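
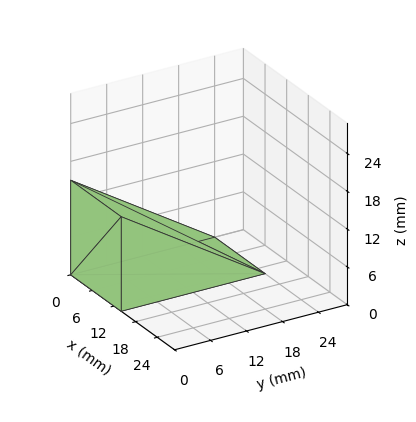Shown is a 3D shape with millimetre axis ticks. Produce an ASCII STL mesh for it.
Reading the render: the shape is a wedge (ramp): 14 × 24 mm base, rising to 15 mm along the y=0 edge and sloping linearly to z=0 at y=24 (dimensions read to the nearest mm from the axis ticks). For the STL, each face is triangulated and given an outward normal.

solid part
  facet normal 0.0000 0.0000 -1.0000
    outer loop
      vertex 14.0 24.0 0.0
      vertex 14.0 0.0 0.0
      vertex 0.0 0.0 0.0
    endloop
  endfacet
  facet normal 0.0000 0.0000 -1.0000
    outer loop
      vertex 0.0 24.0 0.0
      vertex 14.0 24.0 0.0
      vertex 0.0 0.0 0.0
    endloop
  endfacet
  facet normal 0.0000 -1.0000 0.0000
    outer loop
      vertex 0.0 0.0 0.0
      vertex 14.0 0.0 0.0
      vertex 14.0 0.0 15.0
    endloop
  endfacet
  facet normal 0.0000 -1.0000 0.0000
    outer loop
      vertex 0.0 0.0 0.0
      vertex 14.0 0.0 15.0
      vertex 0.0 0.0 15.0
    endloop
  endfacet
  facet normal 0.0000 0.5300 0.8480
    outer loop
      vertex 0.0 0.0 15.0
      vertex 14.0 0.0 15.0
      vertex 14.0 24.0 0.0
    endloop
  endfacet
  facet normal 0.0000 0.5300 0.8480
    outer loop
      vertex 0.0 0.0 15.0
      vertex 14.0 24.0 0.0
      vertex 0.0 24.0 0.0
    endloop
  endfacet
  facet normal -1.0000 0.0000 0.0000
    outer loop
      vertex 0.0 0.0 15.0
      vertex 0.0 24.0 0.0
      vertex 0.0 0.0 0.0
    endloop
  endfacet
  facet normal 1.0000 0.0000 0.0000
    outer loop
      vertex 14.0 0.0 0.0
      vertex 14.0 24.0 0.0
      vertex 14.0 0.0 15.0
    endloop
  endfacet
endsolid part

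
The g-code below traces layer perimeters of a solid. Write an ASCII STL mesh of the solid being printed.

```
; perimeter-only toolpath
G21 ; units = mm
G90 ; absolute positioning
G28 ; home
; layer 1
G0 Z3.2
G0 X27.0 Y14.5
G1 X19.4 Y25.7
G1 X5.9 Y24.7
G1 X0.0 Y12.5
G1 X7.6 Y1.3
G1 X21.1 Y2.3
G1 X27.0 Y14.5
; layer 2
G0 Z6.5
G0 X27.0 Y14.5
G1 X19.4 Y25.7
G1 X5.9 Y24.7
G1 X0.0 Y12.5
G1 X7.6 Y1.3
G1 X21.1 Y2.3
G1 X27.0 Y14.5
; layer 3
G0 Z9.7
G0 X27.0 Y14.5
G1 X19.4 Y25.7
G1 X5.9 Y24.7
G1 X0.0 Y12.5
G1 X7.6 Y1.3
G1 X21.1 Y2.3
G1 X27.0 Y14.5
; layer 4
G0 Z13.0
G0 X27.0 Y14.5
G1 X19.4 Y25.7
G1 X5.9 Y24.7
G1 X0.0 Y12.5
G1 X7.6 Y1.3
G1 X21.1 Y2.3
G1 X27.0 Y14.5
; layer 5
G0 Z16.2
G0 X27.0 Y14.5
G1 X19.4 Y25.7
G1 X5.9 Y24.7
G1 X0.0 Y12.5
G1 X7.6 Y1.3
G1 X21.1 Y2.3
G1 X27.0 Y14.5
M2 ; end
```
solid part
  facet normal 0.0000 0.0000 -1.0000
    outer loop
      vertex 5.9 24.7 0.0
      vertex 19.4 25.7 0.0
      vertex 27.0 14.5 0.0
    endloop
  endfacet
  facet normal 0.0000 0.0000 -1.0000
    outer loop
      vertex 0.0 12.5 0.0
      vertex 5.9 24.7 0.0
      vertex 27.0 14.5 0.0
    endloop
  endfacet
  facet normal 0.0000 0.0000 -1.0000
    outer loop
      vertex 7.6 1.3 0.0
      vertex 0.0 12.5 0.0
      vertex 27.0 14.5 0.0
    endloop
  endfacet
  facet normal 0.0000 0.0000 -1.0000
    outer loop
      vertex 21.1 2.3 0.0
      vertex 7.6 1.3 0.0
      vertex 27.0 14.5 0.0
    endloop
  endfacet
  facet normal 0.0000 0.0000 1.0000
    outer loop
      vertex 27.0 14.5 16.2
      vertex 19.4 25.7 16.2
      vertex 5.9 24.7 16.2
    endloop
  endfacet
  facet normal 0.0000 0.0000 1.0000
    outer loop
      vertex 27.0 14.5 16.2
      vertex 5.9 24.7 16.2
      vertex 0.0 12.5 16.2
    endloop
  endfacet
  facet normal 0.0000 0.0000 1.0000
    outer loop
      vertex 27.0 14.5 16.2
      vertex 0.0 12.5 16.2
      vertex 7.6 1.3 16.2
    endloop
  endfacet
  facet normal 0.0000 0.0000 1.0000
    outer loop
      vertex 27.0 14.5 16.2
      vertex 7.6 1.3 16.2
      vertex 21.1 2.3 16.2
    endloop
  endfacet
  facet normal 0.8275 0.5615 0.0000
    outer loop
      vertex 27.0 14.5 0.0
      vertex 19.4 25.7 0.0
      vertex 19.4 25.7 16.2
    endloop
  endfacet
  facet normal 0.8275 0.5615 0.0000
    outer loop
      vertex 27.0 14.5 0.0
      vertex 19.4 25.7 16.2
      vertex 27.0 14.5 16.2
    endloop
  endfacet
  facet normal -0.0739 0.9973 0.0000
    outer loop
      vertex 19.4 25.7 0.0
      vertex 5.9 24.7 0.0
      vertex 5.9 24.7 16.2
    endloop
  endfacet
  facet normal -0.0739 0.9973 0.0000
    outer loop
      vertex 19.4 25.7 0.0
      vertex 5.9 24.7 16.2
      vertex 19.4 25.7 16.2
    endloop
  endfacet
  facet normal -0.9003 0.4354 0.0000
    outer loop
      vertex 5.9 24.7 0.0
      vertex 0.0 12.5 0.0
      vertex 0.0 12.5 16.2
    endloop
  endfacet
  facet normal -0.9003 0.4354 0.0000
    outer loop
      vertex 5.9 24.7 0.0
      vertex 0.0 12.5 16.2
      vertex 5.9 24.7 16.2
    endloop
  endfacet
  facet normal -0.8275 -0.5615 0.0000
    outer loop
      vertex 0.0 12.5 0.0
      vertex 7.6 1.3 0.0
      vertex 7.6 1.3 16.2
    endloop
  endfacet
  facet normal -0.8275 -0.5615 0.0000
    outer loop
      vertex 0.0 12.5 0.0
      vertex 7.6 1.3 16.2
      vertex 0.0 12.5 16.2
    endloop
  endfacet
  facet normal 0.0739 -0.9973 0.0000
    outer loop
      vertex 7.6 1.3 0.0
      vertex 21.1 2.3 0.0
      vertex 21.1 2.3 16.2
    endloop
  endfacet
  facet normal 0.0739 -0.9973 0.0000
    outer loop
      vertex 7.6 1.3 0.0
      vertex 21.1 2.3 16.2
      vertex 7.6 1.3 16.2
    endloop
  endfacet
  facet normal 0.9003 -0.4354 0.0000
    outer loop
      vertex 21.1 2.3 0.0
      vertex 27.0 14.5 0.0
      vertex 27.0 14.5 16.2
    endloop
  endfacet
  facet normal 0.9003 -0.4354 0.0000
    outer loop
      vertex 21.1 2.3 0.0
      vertex 27.0 14.5 16.2
      vertex 21.1 2.3 16.2
    endloop
  endfacet
endsolid part

The G0 Z moves step by Δz≈3.2 mm. Every layer's G1 loop is the same polygon, so the solid is a straight extrusion of it from z=0 to z≈16.2. Closing with flat bottom and top caps and triangulating gives 20 facets — a regular 6-sided prism (a cylinder approximated with 6 flat sides), circumscribed radius ≈ 13.5 mm, height ≈ 16.2 mm.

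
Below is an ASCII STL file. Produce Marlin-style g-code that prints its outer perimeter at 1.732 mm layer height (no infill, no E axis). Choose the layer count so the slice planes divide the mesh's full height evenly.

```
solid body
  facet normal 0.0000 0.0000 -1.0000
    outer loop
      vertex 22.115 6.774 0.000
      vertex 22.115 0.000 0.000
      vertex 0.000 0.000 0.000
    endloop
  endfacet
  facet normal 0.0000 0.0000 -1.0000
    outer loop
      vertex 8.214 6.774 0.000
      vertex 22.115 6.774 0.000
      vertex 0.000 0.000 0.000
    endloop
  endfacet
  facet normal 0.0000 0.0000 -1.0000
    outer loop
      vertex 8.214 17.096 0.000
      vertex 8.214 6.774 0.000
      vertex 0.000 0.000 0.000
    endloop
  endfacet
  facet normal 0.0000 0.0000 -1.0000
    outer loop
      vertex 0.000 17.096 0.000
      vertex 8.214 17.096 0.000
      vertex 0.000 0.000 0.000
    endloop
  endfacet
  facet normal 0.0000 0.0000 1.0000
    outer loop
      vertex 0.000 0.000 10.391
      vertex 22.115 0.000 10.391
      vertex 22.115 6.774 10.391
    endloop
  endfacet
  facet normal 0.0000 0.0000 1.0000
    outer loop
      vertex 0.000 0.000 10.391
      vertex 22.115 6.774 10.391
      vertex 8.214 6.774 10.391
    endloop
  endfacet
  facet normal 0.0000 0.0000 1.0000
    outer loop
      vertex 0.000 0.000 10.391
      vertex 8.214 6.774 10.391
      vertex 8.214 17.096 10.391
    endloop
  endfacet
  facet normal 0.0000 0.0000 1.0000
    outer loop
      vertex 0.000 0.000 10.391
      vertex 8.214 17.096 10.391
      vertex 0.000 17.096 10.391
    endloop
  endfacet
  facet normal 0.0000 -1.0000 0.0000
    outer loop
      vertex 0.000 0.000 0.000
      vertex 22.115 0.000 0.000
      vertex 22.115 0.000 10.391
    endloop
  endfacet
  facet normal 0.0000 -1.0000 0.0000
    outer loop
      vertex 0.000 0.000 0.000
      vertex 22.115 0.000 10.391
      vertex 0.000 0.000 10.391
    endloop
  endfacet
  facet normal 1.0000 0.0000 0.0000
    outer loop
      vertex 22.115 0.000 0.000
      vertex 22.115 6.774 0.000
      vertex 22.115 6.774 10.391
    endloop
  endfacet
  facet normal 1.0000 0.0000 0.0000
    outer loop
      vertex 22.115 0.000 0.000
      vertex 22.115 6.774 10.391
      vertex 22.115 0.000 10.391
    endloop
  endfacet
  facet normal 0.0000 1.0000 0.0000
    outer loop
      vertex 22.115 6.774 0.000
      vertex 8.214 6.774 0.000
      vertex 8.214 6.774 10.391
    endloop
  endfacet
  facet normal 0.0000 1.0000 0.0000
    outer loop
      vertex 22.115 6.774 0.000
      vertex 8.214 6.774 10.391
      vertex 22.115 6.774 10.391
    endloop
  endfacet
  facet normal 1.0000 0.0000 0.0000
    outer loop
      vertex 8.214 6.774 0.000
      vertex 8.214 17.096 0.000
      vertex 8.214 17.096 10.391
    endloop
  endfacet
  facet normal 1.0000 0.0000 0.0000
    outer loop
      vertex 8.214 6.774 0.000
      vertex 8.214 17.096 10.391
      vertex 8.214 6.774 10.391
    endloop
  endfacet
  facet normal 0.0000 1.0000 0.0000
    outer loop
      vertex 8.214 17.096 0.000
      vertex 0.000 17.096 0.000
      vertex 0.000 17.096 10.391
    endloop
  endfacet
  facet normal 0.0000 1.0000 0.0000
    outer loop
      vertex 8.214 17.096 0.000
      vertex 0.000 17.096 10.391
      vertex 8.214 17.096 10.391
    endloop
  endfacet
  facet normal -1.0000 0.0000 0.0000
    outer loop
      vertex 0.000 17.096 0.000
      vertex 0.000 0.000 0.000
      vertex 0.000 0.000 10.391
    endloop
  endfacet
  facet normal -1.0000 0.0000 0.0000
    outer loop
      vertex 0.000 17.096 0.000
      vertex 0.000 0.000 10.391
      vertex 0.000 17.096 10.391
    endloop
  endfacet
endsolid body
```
; perimeter-only toolpath
G21 ; units = mm
G90 ; absolute positioning
G28 ; home
; layer 1
G0 Z1.732
G0 X0.000 Y0.000
G1 X22.115 Y0.000
G1 X22.115 Y6.774
G1 X8.214 Y6.774
G1 X8.214 Y17.096
G1 X0.000 Y17.096
G1 X0.000 Y0.000
; layer 2
G0 Z3.464
G0 X0.000 Y0.000
G1 X22.115 Y0.000
G1 X22.115 Y6.774
G1 X8.214 Y6.774
G1 X8.214 Y17.096
G1 X0.000 Y17.096
G1 X0.000 Y0.000
; layer 3
G0 Z5.196
G0 X0.000 Y0.000
G1 X22.115 Y0.000
G1 X22.115 Y6.774
G1 X8.214 Y6.774
G1 X8.214 Y17.096
G1 X0.000 Y17.096
G1 X0.000 Y0.000
; layer 4
G0 Z6.927
G0 X0.000 Y0.000
G1 X22.115 Y0.000
G1 X22.115 Y6.774
G1 X8.214 Y6.774
G1 X8.214 Y17.096
G1 X0.000 Y17.096
G1 X0.000 Y0.000
; layer 5
G0 Z8.659
G0 X0.000 Y0.000
G1 X22.115 Y0.000
G1 X22.115 Y6.774
G1 X8.214 Y6.774
G1 X8.214 Y17.096
G1 X0.000 Y17.096
G1 X0.000 Y0.000
; layer 6
G0 Z10.391
G0 X0.000 Y0.000
G1 X22.115 Y0.000
G1 X22.115 Y6.774
G1 X8.214 Y6.774
G1 X8.214 Y17.096
G1 X0.000 Y17.096
G1 X0.000 Y0.000
M2 ; end

The solid is an L-shaped prism: outer 22.1 × 17.1 mm, arm thicknesses ≈ 6.77 mm (horizontal) and 8.21 mm (vertical), extruded 10.4 mm in z. Slicing at Δz = 1.732 mm — 6 equal slices spanning the solid's height, so layer i sits at z = i·h/6 — gives 6 non-empty perimeters. Each is a 6-segment closed polygon; G0 lifts to the layer z and rapids to the start vertex, then G1 traces the edges.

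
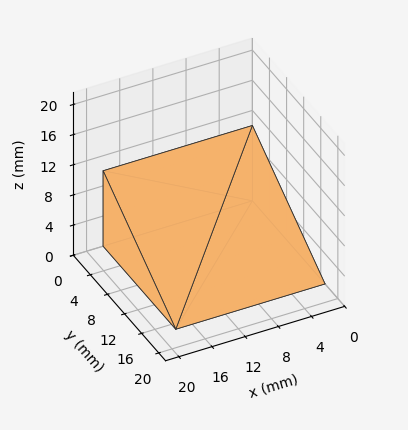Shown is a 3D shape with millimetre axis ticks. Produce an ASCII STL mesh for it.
Reading the render: the shape is a wedge (ramp): 18 × 17 mm base, rising to 10 mm along the y=0 edge and sloping linearly to z=0 at y=17 (dimensions read to the nearest mm from the axis ticks). For the STL, each face is triangulated and given an outward normal.

solid part
  facet normal 0.0000 0.0000 -1.0000
    outer loop
      vertex 18.00 17.00 0.00
      vertex 18.00 0.00 0.00
      vertex 0.00 0.00 0.00
    endloop
  endfacet
  facet normal 0.0000 0.0000 -1.0000
    outer loop
      vertex 0.00 17.00 0.00
      vertex 18.00 17.00 0.00
      vertex 0.00 0.00 0.00
    endloop
  endfacet
  facet normal 0.0000 -1.0000 0.0000
    outer loop
      vertex 0.00 0.00 0.00
      vertex 18.00 0.00 0.00
      vertex 18.00 0.00 10.00
    endloop
  endfacet
  facet normal 0.0000 -1.0000 0.0000
    outer loop
      vertex 0.00 0.00 0.00
      vertex 18.00 0.00 10.00
      vertex 0.00 0.00 10.00
    endloop
  endfacet
  facet normal 0.0000 0.5070 0.8619
    outer loop
      vertex 0.00 0.00 10.00
      vertex 18.00 0.00 10.00
      vertex 18.00 17.00 0.00
    endloop
  endfacet
  facet normal 0.0000 0.5070 0.8619
    outer loop
      vertex 0.00 0.00 10.00
      vertex 18.00 17.00 0.00
      vertex 0.00 17.00 0.00
    endloop
  endfacet
  facet normal -1.0000 0.0000 0.0000
    outer loop
      vertex 0.00 0.00 10.00
      vertex 0.00 17.00 0.00
      vertex 0.00 0.00 0.00
    endloop
  endfacet
  facet normal 1.0000 0.0000 0.0000
    outer loop
      vertex 18.00 0.00 0.00
      vertex 18.00 17.00 0.00
      vertex 18.00 0.00 10.00
    endloop
  endfacet
endsolid part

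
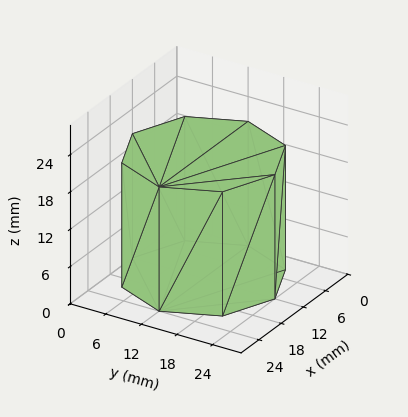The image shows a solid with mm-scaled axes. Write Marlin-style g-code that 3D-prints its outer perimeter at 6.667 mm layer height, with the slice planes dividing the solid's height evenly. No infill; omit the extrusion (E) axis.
Reading the render: the shape is a regular 8-sided prism (a cylinder approximated with 8 flat sides), circumscribed radius ≈ 12 mm, height ≈ 20 mm (dimensions read to the nearest mm from the axis ticks). For the g-code, the solid's height is divided into equal slices at the stated Δz and each level perimeter traced with G1 moves after a G0 lift.

; perimeter-only toolpath
G21 ; units = mm
G90 ; absolute positioning
G28 ; home
; layer 1
G0 Z6.667
G0 X24.000 Y12.000
G1 X20.485 Y20.485
G1 X12.000 Y24.000
G1 X3.515 Y20.485
G1 X0.000 Y12.000
G1 X3.515 Y3.515
G1 X12.000 Y0.000
G1 X20.485 Y3.515
G1 X24.000 Y12.000
; layer 2
G0 Z13.333
G0 X24.000 Y12.000
G1 X20.485 Y20.485
G1 X12.000 Y24.000
G1 X3.515 Y20.485
G1 X0.000 Y12.000
G1 X3.515 Y3.515
G1 X12.000 Y0.000
G1 X20.485 Y3.515
G1 X24.000 Y12.000
; layer 3
G0 Z20.000
G0 X24.000 Y12.000
G1 X20.485 Y20.485
G1 X12.000 Y24.000
G1 X3.515 Y20.485
G1 X0.000 Y12.000
G1 X3.515 Y3.515
G1 X12.000 Y0.000
G1 X20.485 Y3.515
G1 X24.000 Y12.000
M2 ; end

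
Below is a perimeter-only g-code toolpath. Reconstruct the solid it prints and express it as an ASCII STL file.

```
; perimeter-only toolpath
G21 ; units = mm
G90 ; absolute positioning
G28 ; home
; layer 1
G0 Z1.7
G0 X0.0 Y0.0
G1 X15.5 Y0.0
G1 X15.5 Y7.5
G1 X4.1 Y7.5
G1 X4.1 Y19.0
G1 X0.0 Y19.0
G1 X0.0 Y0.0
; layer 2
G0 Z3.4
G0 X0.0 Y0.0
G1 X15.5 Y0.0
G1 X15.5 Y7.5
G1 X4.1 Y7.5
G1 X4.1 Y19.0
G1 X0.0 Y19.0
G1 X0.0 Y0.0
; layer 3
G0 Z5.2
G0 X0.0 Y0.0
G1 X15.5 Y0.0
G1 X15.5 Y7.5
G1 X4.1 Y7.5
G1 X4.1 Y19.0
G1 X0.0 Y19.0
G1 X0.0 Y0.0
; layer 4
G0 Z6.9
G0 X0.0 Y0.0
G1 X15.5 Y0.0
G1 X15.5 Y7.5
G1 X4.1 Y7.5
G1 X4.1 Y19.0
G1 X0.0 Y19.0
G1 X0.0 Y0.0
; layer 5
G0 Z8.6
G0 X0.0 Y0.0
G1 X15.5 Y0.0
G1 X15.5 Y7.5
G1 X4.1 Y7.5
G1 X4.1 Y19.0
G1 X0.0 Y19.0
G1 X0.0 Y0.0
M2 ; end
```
solid part
  facet normal 0.0000 0.0000 -1.0000
    outer loop
      vertex 15.5 7.5 0.0
      vertex 15.5 0.0 0.0
      vertex 0.0 0.0 0.0
    endloop
  endfacet
  facet normal 0.0000 0.0000 -1.0000
    outer loop
      vertex 4.1 7.5 0.0
      vertex 15.5 7.5 0.0
      vertex 0.0 0.0 0.0
    endloop
  endfacet
  facet normal 0.0000 0.0000 -1.0000
    outer loop
      vertex 4.1 19.0 0.0
      vertex 4.1 7.5 0.0
      vertex 0.0 0.0 0.0
    endloop
  endfacet
  facet normal 0.0000 0.0000 -1.0000
    outer loop
      vertex 0.0 19.0 0.0
      vertex 4.1 19.0 0.0
      vertex 0.0 0.0 0.0
    endloop
  endfacet
  facet normal 0.0000 0.0000 1.0000
    outer loop
      vertex 0.0 0.0 8.6
      vertex 15.5 0.0 8.6
      vertex 15.5 7.5 8.6
    endloop
  endfacet
  facet normal 0.0000 0.0000 1.0000
    outer loop
      vertex 0.0 0.0 8.6
      vertex 15.5 7.5 8.6
      vertex 4.1 7.5 8.6
    endloop
  endfacet
  facet normal 0.0000 0.0000 1.0000
    outer loop
      vertex 0.0 0.0 8.6
      vertex 4.1 7.5 8.6
      vertex 4.1 19.0 8.6
    endloop
  endfacet
  facet normal 0.0000 0.0000 1.0000
    outer loop
      vertex 0.0 0.0 8.6
      vertex 4.1 19.0 8.6
      vertex 0.0 19.0 8.6
    endloop
  endfacet
  facet normal 0.0000 -1.0000 0.0000
    outer loop
      vertex 0.0 0.0 0.0
      vertex 15.5 0.0 0.0
      vertex 15.5 0.0 8.6
    endloop
  endfacet
  facet normal 0.0000 -1.0000 0.0000
    outer loop
      vertex 0.0 0.0 0.0
      vertex 15.5 0.0 8.6
      vertex 0.0 0.0 8.6
    endloop
  endfacet
  facet normal 1.0000 0.0000 0.0000
    outer loop
      vertex 15.5 0.0 0.0
      vertex 15.5 7.5 0.0
      vertex 15.5 7.5 8.6
    endloop
  endfacet
  facet normal 1.0000 0.0000 0.0000
    outer loop
      vertex 15.5 0.0 0.0
      vertex 15.5 7.5 8.6
      vertex 15.5 0.0 8.6
    endloop
  endfacet
  facet normal 0.0000 1.0000 0.0000
    outer loop
      vertex 15.5 7.5 0.0
      vertex 4.1 7.5 0.0
      vertex 4.1 7.5 8.6
    endloop
  endfacet
  facet normal 0.0000 1.0000 0.0000
    outer loop
      vertex 15.5 7.5 0.0
      vertex 4.1 7.5 8.6
      vertex 15.5 7.5 8.6
    endloop
  endfacet
  facet normal 1.0000 0.0000 0.0000
    outer loop
      vertex 4.1 7.5 0.0
      vertex 4.1 19.0 0.0
      vertex 4.1 19.0 8.6
    endloop
  endfacet
  facet normal 1.0000 0.0000 0.0000
    outer loop
      vertex 4.1 7.5 0.0
      vertex 4.1 19.0 8.6
      vertex 4.1 7.5 8.6
    endloop
  endfacet
  facet normal 0.0000 1.0000 0.0000
    outer loop
      vertex 4.1 19.0 0.0
      vertex 0.0 19.0 0.0
      vertex 0.0 19.0 8.6
    endloop
  endfacet
  facet normal 0.0000 1.0000 0.0000
    outer loop
      vertex 4.1 19.0 0.0
      vertex 0.0 19.0 8.6
      vertex 4.1 19.0 8.6
    endloop
  endfacet
  facet normal -1.0000 0.0000 0.0000
    outer loop
      vertex 0.0 19.0 0.0
      vertex 0.0 0.0 0.0
      vertex 0.0 0.0 8.6
    endloop
  endfacet
  facet normal -1.0000 0.0000 0.0000
    outer loop
      vertex 0.0 19.0 0.0
      vertex 0.0 0.0 8.6
      vertex 0.0 19.0 8.6
    endloop
  endfacet
endsolid part

The G0 Z moves step by Δz≈1.7 mm. Every layer's G1 loop is the same polygon, so the solid is a straight extrusion of it from z=0 to z≈8.6. Closing with flat bottom and top caps and triangulating gives 20 facets — an L-shaped prism: outer 15.5 × 19 mm, arm thicknesses ≈ 7.5 mm (horizontal) and 4.1 mm (vertical), extruded 8.6 mm in z.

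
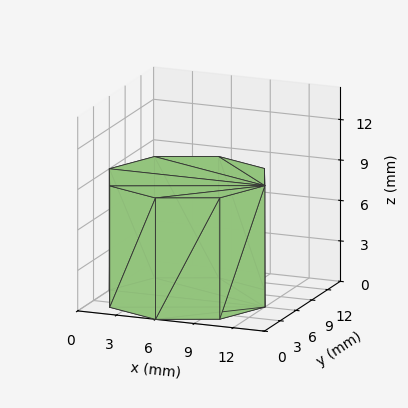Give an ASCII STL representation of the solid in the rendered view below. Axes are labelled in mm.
Reading the render: the shape is a regular 8-sided prism (a cylinder approximated with 8 flat sides), circumscribed radius ≈ 6 mm, height ≈ 9 mm (dimensions read to the nearest mm from the axis ticks). For the STL, each face is triangulated and given an outward normal.

solid part
  facet normal 0.0000 0.0000 -1.0000
    outer loop
      vertex 6.000 12.000 0.000
      vertex 10.243 10.243 0.000
      vertex 12.000 6.000 0.000
    endloop
  endfacet
  facet normal 0.0000 0.0000 -1.0000
    outer loop
      vertex 1.757 10.243 0.000
      vertex 6.000 12.000 0.000
      vertex 12.000 6.000 0.000
    endloop
  endfacet
  facet normal 0.0000 0.0000 -1.0000
    outer loop
      vertex 0.000 6.000 0.000
      vertex 1.757 10.243 0.000
      vertex 12.000 6.000 0.000
    endloop
  endfacet
  facet normal 0.0000 0.0000 -1.0000
    outer loop
      vertex 1.757 1.757 0.000
      vertex 0.000 6.000 0.000
      vertex 12.000 6.000 0.000
    endloop
  endfacet
  facet normal 0.0000 0.0000 -1.0000
    outer loop
      vertex 6.000 0.000 0.000
      vertex 1.757 1.757 0.000
      vertex 12.000 6.000 0.000
    endloop
  endfacet
  facet normal 0.0000 0.0000 -1.0000
    outer loop
      vertex 10.243 1.757 0.000
      vertex 6.000 0.000 0.000
      vertex 12.000 6.000 0.000
    endloop
  endfacet
  facet normal 0.0000 0.0000 1.0000
    outer loop
      vertex 12.000 6.000 9.000
      vertex 10.243 10.243 9.000
      vertex 6.000 12.000 9.000
    endloop
  endfacet
  facet normal 0.0000 0.0000 1.0000
    outer loop
      vertex 12.000 6.000 9.000
      vertex 6.000 12.000 9.000
      vertex 1.757 10.243 9.000
    endloop
  endfacet
  facet normal 0.0000 0.0000 1.0000
    outer loop
      vertex 12.000 6.000 9.000
      vertex 1.757 10.243 9.000
      vertex 0.000 6.000 9.000
    endloop
  endfacet
  facet normal 0.0000 0.0000 1.0000
    outer loop
      vertex 12.000 6.000 9.000
      vertex 0.000 6.000 9.000
      vertex 1.757 1.757 9.000
    endloop
  endfacet
  facet normal 0.0000 0.0000 1.0000
    outer loop
      vertex 12.000 6.000 9.000
      vertex 1.757 1.757 9.000
      vertex 6.000 0.000 9.000
    endloop
  endfacet
  facet normal 0.0000 0.0000 1.0000
    outer loop
      vertex 12.000 6.000 9.000
      vertex 6.000 0.000 9.000
      vertex 10.243 1.757 9.000
    endloop
  endfacet
  facet normal 0.9239 0.3826 0.0000
    outer loop
      vertex 12.000 6.000 0.000
      vertex 10.243 10.243 0.000
      vertex 10.243 10.243 9.000
    endloop
  endfacet
  facet normal 0.9239 0.3826 0.0000
    outer loop
      vertex 12.000 6.000 0.000
      vertex 10.243 10.243 9.000
      vertex 12.000 6.000 9.000
    endloop
  endfacet
  facet normal 0.3826 0.9239 0.0000
    outer loop
      vertex 10.243 10.243 0.000
      vertex 6.000 12.000 0.000
      vertex 6.000 12.000 9.000
    endloop
  endfacet
  facet normal 0.3826 0.9239 0.0000
    outer loop
      vertex 10.243 10.243 0.000
      vertex 6.000 12.000 9.000
      vertex 10.243 10.243 9.000
    endloop
  endfacet
  facet normal -0.3826 0.9239 0.0000
    outer loop
      vertex 6.000 12.000 0.000
      vertex 1.757 10.243 0.000
      vertex 1.757 10.243 9.000
    endloop
  endfacet
  facet normal -0.3826 0.9239 0.0000
    outer loop
      vertex 6.000 12.000 0.000
      vertex 1.757 10.243 9.000
      vertex 6.000 12.000 9.000
    endloop
  endfacet
  facet normal -0.9239 0.3826 0.0000
    outer loop
      vertex 1.757 10.243 0.000
      vertex 0.000 6.000 0.000
      vertex 0.000 6.000 9.000
    endloop
  endfacet
  facet normal -0.9239 0.3826 0.0000
    outer loop
      vertex 1.757 10.243 0.000
      vertex 0.000 6.000 9.000
      vertex 1.757 10.243 9.000
    endloop
  endfacet
  facet normal -0.9239 -0.3826 0.0000
    outer loop
      vertex 0.000 6.000 0.000
      vertex 1.757 1.757 0.000
      vertex 1.757 1.757 9.000
    endloop
  endfacet
  facet normal -0.9239 -0.3826 0.0000
    outer loop
      vertex 0.000 6.000 0.000
      vertex 1.757 1.757 9.000
      vertex 0.000 6.000 9.000
    endloop
  endfacet
  facet normal -0.3826 -0.9239 0.0000
    outer loop
      vertex 1.757 1.757 0.000
      vertex 6.000 0.000 0.000
      vertex 6.000 0.000 9.000
    endloop
  endfacet
  facet normal -0.3826 -0.9239 0.0000
    outer loop
      vertex 1.757 1.757 0.000
      vertex 6.000 0.000 9.000
      vertex 1.757 1.757 9.000
    endloop
  endfacet
  facet normal 0.3826 -0.9239 0.0000
    outer loop
      vertex 6.000 0.000 0.000
      vertex 10.243 1.757 0.000
      vertex 10.243 1.757 9.000
    endloop
  endfacet
  facet normal 0.3826 -0.9239 0.0000
    outer loop
      vertex 6.000 0.000 0.000
      vertex 10.243 1.757 9.000
      vertex 6.000 0.000 9.000
    endloop
  endfacet
  facet normal 0.9239 -0.3826 0.0000
    outer loop
      vertex 10.243 1.757 0.000
      vertex 12.000 6.000 0.000
      vertex 12.000 6.000 9.000
    endloop
  endfacet
  facet normal 0.9239 -0.3826 0.0000
    outer loop
      vertex 10.243 1.757 0.000
      vertex 12.000 6.000 9.000
      vertex 10.243 1.757 9.000
    endloop
  endfacet
endsolid part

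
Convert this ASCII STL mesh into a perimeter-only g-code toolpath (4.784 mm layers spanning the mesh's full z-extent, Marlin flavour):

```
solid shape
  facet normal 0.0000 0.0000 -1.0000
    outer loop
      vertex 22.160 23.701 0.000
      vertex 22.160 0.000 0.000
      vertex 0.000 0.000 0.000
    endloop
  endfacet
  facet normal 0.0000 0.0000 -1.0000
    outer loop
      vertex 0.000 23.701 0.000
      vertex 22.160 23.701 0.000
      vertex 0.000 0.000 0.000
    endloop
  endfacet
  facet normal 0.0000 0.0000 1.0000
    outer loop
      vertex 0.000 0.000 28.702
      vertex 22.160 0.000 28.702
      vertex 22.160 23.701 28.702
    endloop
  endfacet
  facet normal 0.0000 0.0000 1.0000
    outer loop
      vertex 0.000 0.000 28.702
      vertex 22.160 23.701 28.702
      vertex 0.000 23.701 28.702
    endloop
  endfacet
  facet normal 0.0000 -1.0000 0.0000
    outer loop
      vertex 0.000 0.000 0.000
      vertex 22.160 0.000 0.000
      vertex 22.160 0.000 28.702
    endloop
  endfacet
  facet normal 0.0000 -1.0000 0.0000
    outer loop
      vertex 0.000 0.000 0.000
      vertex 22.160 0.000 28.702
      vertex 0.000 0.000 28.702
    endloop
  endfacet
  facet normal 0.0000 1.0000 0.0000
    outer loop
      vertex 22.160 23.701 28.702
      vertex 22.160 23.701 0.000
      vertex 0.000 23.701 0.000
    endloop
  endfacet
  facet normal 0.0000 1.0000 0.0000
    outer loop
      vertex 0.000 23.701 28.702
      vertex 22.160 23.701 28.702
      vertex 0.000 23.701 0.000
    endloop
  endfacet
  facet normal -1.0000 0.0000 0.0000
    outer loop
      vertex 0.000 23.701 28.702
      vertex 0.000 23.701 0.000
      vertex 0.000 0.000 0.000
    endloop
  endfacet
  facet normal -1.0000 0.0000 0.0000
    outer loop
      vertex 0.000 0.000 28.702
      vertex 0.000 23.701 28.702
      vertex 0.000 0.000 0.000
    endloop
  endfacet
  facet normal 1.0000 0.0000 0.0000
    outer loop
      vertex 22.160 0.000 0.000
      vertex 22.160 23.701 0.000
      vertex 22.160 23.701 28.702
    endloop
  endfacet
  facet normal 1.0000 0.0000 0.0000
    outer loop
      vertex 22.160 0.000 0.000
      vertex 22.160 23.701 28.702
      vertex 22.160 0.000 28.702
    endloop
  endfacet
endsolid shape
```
; perimeter-only toolpath
G21 ; units = mm
G90 ; absolute positioning
G28 ; home
; layer 1
G0 Z4.784
G0 X0.000 Y0.000
G1 X22.160 Y0.000
G1 X22.160 Y23.701
G1 X0.000 Y23.701
G1 X0.000 Y0.000
; layer 2
G0 Z9.567
G0 X0.000 Y0.000
G1 X22.160 Y0.000
G1 X22.160 Y23.701
G1 X0.000 Y23.701
G1 X0.000 Y0.000
; layer 3
G0 Z14.351
G0 X0.000 Y0.000
G1 X22.160 Y0.000
G1 X22.160 Y23.701
G1 X0.000 Y23.701
G1 X0.000 Y0.000
; layer 4
G0 Z19.135
G0 X0.000 Y0.000
G1 X22.160 Y0.000
G1 X22.160 Y23.701
G1 X0.000 Y23.701
G1 X0.000 Y0.000
; layer 5
G0 Z23.918
G0 X0.000 Y0.000
G1 X22.160 Y0.000
G1 X22.160 Y23.701
G1 X0.000 Y23.701
G1 X0.000 Y0.000
; layer 6
G0 Z28.702
G0 X0.000 Y0.000
G1 X22.160 Y0.000
G1 X22.160 Y23.701
G1 X0.000 Y23.701
G1 X0.000 Y0.000
M2 ; end

The solid is a rectangular box, roughly 22.2 × 23.7 mm footprint and 28.7 mm tall. Slicing at Δz = 4.784 mm — 6 equal slices spanning the solid's height, so layer i sits at z = i·h/6 — gives 6 non-empty perimeters. Each is a 4-segment closed polygon; G0 lifts to the layer z and rapids to the start vertex, then G1 traces the edges.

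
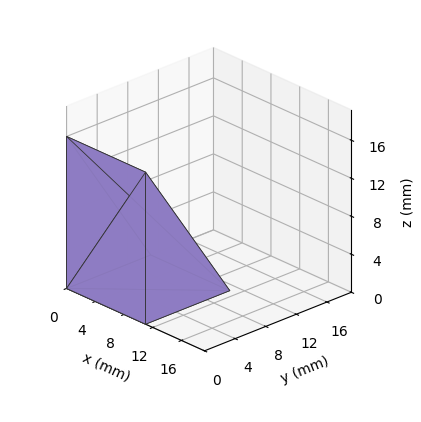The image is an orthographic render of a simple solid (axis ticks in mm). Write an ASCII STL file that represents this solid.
Reading the render: the shape is a wedge (ramp): 11 × 11 mm base, rising to 16 mm along the y=0 edge and sloping linearly to z=0 at y=11 (dimensions read to the nearest mm from the axis ticks). For the STL, each face is triangulated and given an outward normal.

solid part
  facet normal 0.0000 0.0000 -1.0000
    outer loop
      vertex 11.0 11.0 0.0
      vertex 11.0 0.0 0.0
      vertex 0.0 0.0 0.0
    endloop
  endfacet
  facet normal 0.0000 0.0000 -1.0000
    outer loop
      vertex 0.0 11.0 0.0
      vertex 11.0 11.0 0.0
      vertex 0.0 0.0 0.0
    endloop
  endfacet
  facet normal 0.0000 -1.0000 0.0000
    outer loop
      vertex 0.0 0.0 0.0
      vertex 11.0 0.0 0.0
      vertex 11.0 0.0 16.0
    endloop
  endfacet
  facet normal 0.0000 -1.0000 0.0000
    outer loop
      vertex 0.0 0.0 0.0
      vertex 11.0 0.0 16.0
      vertex 0.0 0.0 16.0
    endloop
  endfacet
  facet normal 0.0000 0.8240 0.5665
    outer loop
      vertex 0.0 0.0 16.0
      vertex 11.0 0.0 16.0
      vertex 11.0 11.0 0.0
    endloop
  endfacet
  facet normal 0.0000 0.8240 0.5665
    outer loop
      vertex 0.0 0.0 16.0
      vertex 11.0 11.0 0.0
      vertex 0.0 11.0 0.0
    endloop
  endfacet
  facet normal -1.0000 0.0000 0.0000
    outer loop
      vertex 0.0 0.0 16.0
      vertex 0.0 11.0 0.0
      vertex 0.0 0.0 0.0
    endloop
  endfacet
  facet normal 1.0000 0.0000 0.0000
    outer loop
      vertex 11.0 0.0 0.0
      vertex 11.0 11.0 0.0
      vertex 11.0 0.0 16.0
    endloop
  endfacet
endsolid part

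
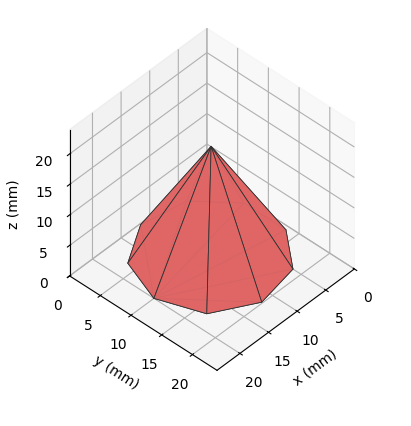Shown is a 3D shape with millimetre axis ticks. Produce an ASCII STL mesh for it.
Reading the render: the shape is a regular 9-sided pyramid, base circumscribed radius ≈ 10 mm, apex at z ≈ 18 mm (dimensions read to the nearest mm from the axis ticks). For the STL, each face is triangulated and given an outward normal.

solid part
  facet normal 0.0000 0.0000 -1.0000
    outer loop
      vertex 11.736 19.848 0.000
      vertex 17.660 16.428 0.000
      vertex 20.000 10.000 0.000
    endloop
  endfacet
  facet normal 0.0000 0.0000 -1.0000
    outer loop
      vertex 5.000 18.660 0.000
      vertex 11.736 19.848 0.000
      vertex 20.000 10.000 0.000
    endloop
  endfacet
  facet normal 0.0000 0.0000 -1.0000
    outer loop
      vertex 0.603 13.420 0.000
      vertex 5.000 18.660 0.000
      vertex 20.000 10.000 0.000
    endloop
  endfacet
  facet normal 0.0000 0.0000 -1.0000
    outer loop
      vertex 0.603 6.580 0.000
      vertex 0.603 13.420 0.000
      vertex 20.000 10.000 0.000
    endloop
  endfacet
  facet normal 0.0000 0.0000 -1.0000
    outer loop
      vertex 5.000 1.340 0.000
      vertex 0.603 6.580 0.000
      vertex 20.000 10.000 0.000
    endloop
  endfacet
  facet normal 0.0000 0.0000 -1.0000
    outer loop
      vertex 11.736 0.152 0.000
      vertex 5.000 1.340 0.000
      vertex 20.000 10.000 0.000
    endloop
  endfacet
  facet normal 0.0000 0.0000 -1.0000
    outer loop
      vertex 17.660 3.572 0.000
      vertex 11.736 0.152 0.000
      vertex 20.000 10.000 0.000
    endloop
  endfacet
  facet normal 0.8330 0.3032 0.4628
    outer loop
      vertex 20.000 10.000 0.000
      vertex 17.660 16.428 0.000
      vertex 10.000 10.000 18.000
    endloop
  endfacet
  facet normal 0.4432 0.7677 0.4628
    outer loop
      vertex 17.660 16.428 0.000
      vertex 11.736 19.848 0.000
      vertex 10.000 10.000 18.000
    endloop
  endfacet
  facet normal -0.1540 0.8730 0.4628
    outer loop
      vertex 11.736 19.848 0.000
      vertex 5.000 18.660 0.000
      vertex 10.000 10.000 18.000
    endloop
  endfacet
  facet normal -0.6791 0.5698 0.4628
    outer loop
      vertex 5.000 18.660 0.000
      vertex 0.603 13.420 0.000
      vertex 10.000 10.000 18.000
    endloop
  endfacet
  facet normal -0.8865 0.0000 0.4628
    outer loop
      vertex 0.603 13.420 0.000
      vertex 0.603 6.580 0.000
      vertex 10.000 10.000 18.000
    endloop
  endfacet
  facet normal -0.6791 -0.5698 0.4628
    outer loop
      vertex 0.603 6.580 0.000
      vertex 5.000 1.340 0.000
      vertex 10.000 10.000 18.000
    endloop
  endfacet
  facet normal -0.1540 -0.8730 0.4628
    outer loop
      vertex 5.000 1.340 0.000
      vertex 11.736 0.152 0.000
      vertex 10.000 10.000 18.000
    endloop
  endfacet
  facet normal 0.4432 -0.7677 0.4628
    outer loop
      vertex 11.736 0.152 0.000
      vertex 17.660 3.572 0.000
      vertex 10.000 10.000 18.000
    endloop
  endfacet
  facet normal 0.8330 -0.3032 0.4628
    outer loop
      vertex 17.660 3.572 0.000
      vertex 20.000 10.000 0.000
      vertex 10.000 10.000 18.000
    endloop
  endfacet
endsolid part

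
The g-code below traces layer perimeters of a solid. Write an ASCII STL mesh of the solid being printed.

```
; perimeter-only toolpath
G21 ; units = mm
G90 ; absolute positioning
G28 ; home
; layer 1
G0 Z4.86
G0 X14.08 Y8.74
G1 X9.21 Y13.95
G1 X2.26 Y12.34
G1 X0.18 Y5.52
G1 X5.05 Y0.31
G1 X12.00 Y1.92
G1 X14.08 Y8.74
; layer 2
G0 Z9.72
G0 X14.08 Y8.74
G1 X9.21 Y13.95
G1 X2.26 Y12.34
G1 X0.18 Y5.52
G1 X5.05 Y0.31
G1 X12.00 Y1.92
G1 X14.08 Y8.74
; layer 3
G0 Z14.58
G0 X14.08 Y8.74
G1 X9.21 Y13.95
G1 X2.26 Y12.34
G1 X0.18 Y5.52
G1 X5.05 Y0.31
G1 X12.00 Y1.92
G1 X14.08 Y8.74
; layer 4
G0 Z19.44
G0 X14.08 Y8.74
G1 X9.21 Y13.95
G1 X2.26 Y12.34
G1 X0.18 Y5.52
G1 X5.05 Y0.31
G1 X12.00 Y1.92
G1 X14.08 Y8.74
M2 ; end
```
solid part
  facet normal 0.0000 0.0000 -1.0000
    outer loop
      vertex 2.26 12.34 0.00
      vertex 9.21 13.95 0.00
      vertex 14.08 8.74 0.00
    endloop
  endfacet
  facet normal 0.0000 0.0000 -1.0000
    outer loop
      vertex 0.18 5.52 0.00
      vertex 2.26 12.34 0.00
      vertex 14.08 8.74 0.00
    endloop
  endfacet
  facet normal 0.0000 0.0000 -1.0000
    outer loop
      vertex 5.05 0.31 0.00
      vertex 0.18 5.52 0.00
      vertex 14.08 8.74 0.00
    endloop
  endfacet
  facet normal 0.0000 0.0000 -1.0000
    outer loop
      vertex 12.00 1.92 0.00
      vertex 5.05 0.31 0.00
      vertex 14.08 8.74 0.00
    endloop
  endfacet
  facet normal 0.0000 0.0000 1.0000
    outer loop
      vertex 14.08 8.74 19.44
      vertex 9.21 13.95 19.44
      vertex 2.26 12.34 19.44
    endloop
  endfacet
  facet normal 0.0000 0.0000 1.0000
    outer loop
      vertex 14.08 8.74 19.44
      vertex 2.26 12.34 19.44
      vertex 0.18 5.52 19.44
    endloop
  endfacet
  facet normal 0.0000 0.0000 1.0000
    outer loop
      vertex 14.08 8.74 19.44
      vertex 0.18 5.52 19.44
      vertex 5.05 0.31 19.44
    endloop
  endfacet
  facet normal 0.0000 0.0000 1.0000
    outer loop
      vertex 14.08 8.74 19.44
      vertex 5.05 0.31 19.44
      vertex 12.00 1.92 19.44
    endloop
  endfacet
  facet normal 0.7305 0.6829 0.0000
    outer loop
      vertex 14.08 8.74 0.00
      vertex 9.21 13.95 0.00
      vertex 9.21 13.95 19.44
    endloop
  endfacet
  facet normal 0.7305 0.6829 0.0000
    outer loop
      vertex 14.08 8.74 0.00
      vertex 9.21 13.95 19.44
      vertex 14.08 8.74 19.44
    endloop
  endfacet
  facet normal -0.2257 0.9742 0.0000
    outer loop
      vertex 9.21 13.95 0.00
      vertex 2.26 12.34 0.00
      vertex 2.26 12.34 19.44
    endloop
  endfacet
  facet normal -0.2257 0.9742 0.0000
    outer loop
      vertex 9.21 13.95 0.00
      vertex 2.26 12.34 19.44
      vertex 9.21 13.95 19.44
    endloop
  endfacet
  facet normal -0.9565 0.2917 0.0000
    outer loop
      vertex 2.26 12.34 0.00
      vertex 0.18 5.52 0.00
      vertex 0.18 5.52 19.44
    endloop
  endfacet
  facet normal -0.9565 0.2917 0.0000
    outer loop
      vertex 2.26 12.34 0.00
      vertex 0.18 5.52 19.44
      vertex 2.26 12.34 19.44
    endloop
  endfacet
  facet normal -0.7305 -0.6829 0.0000
    outer loop
      vertex 0.18 5.52 0.00
      vertex 5.05 0.31 0.00
      vertex 5.05 0.31 19.44
    endloop
  endfacet
  facet normal -0.7305 -0.6829 0.0000
    outer loop
      vertex 0.18 5.52 0.00
      vertex 5.05 0.31 19.44
      vertex 0.18 5.52 19.44
    endloop
  endfacet
  facet normal 0.2257 -0.9742 0.0000
    outer loop
      vertex 5.05 0.31 0.00
      vertex 12.00 1.92 0.00
      vertex 12.00 1.92 19.44
    endloop
  endfacet
  facet normal 0.2257 -0.9742 0.0000
    outer loop
      vertex 5.05 0.31 0.00
      vertex 12.00 1.92 19.44
      vertex 5.05 0.31 19.44
    endloop
  endfacet
  facet normal 0.9565 -0.2917 0.0000
    outer loop
      vertex 12.00 1.92 0.00
      vertex 14.08 8.74 0.00
      vertex 14.08 8.74 19.44
    endloop
  endfacet
  facet normal 0.9565 -0.2917 0.0000
    outer loop
      vertex 12.00 1.92 0.00
      vertex 14.08 8.74 19.44
      vertex 12.00 1.92 19.44
    endloop
  endfacet
endsolid part

The G0 Z moves step by Δz≈4.86 mm. Every layer's G1 loop is the same polygon, so the solid is a straight extrusion of it from z=0 to z≈19.4. Closing with flat bottom and top caps and triangulating gives 20 facets — a regular 6-sided prism (a cylinder approximated with 6 flat sides), circumscribed radius ≈ 7.13 mm, height ≈ 19.4 mm.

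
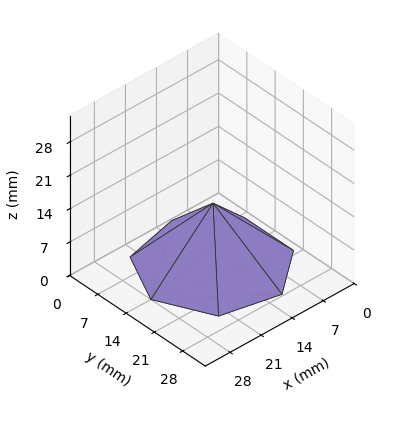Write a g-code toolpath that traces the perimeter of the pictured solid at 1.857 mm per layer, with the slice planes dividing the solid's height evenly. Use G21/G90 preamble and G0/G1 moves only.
Reading the render: the shape is a regular 7-sided pyramid, base circumscribed radius ≈ 14 mm, apex at z ≈ 13 mm (dimensions read to the nearest mm from the axis ticks). For the g-code, the solid's height is divided into equal slices at the stated Δz and each level perimeter traced with G1 moves after a G0 lift.

; perimeter-only toolpath
G21 ; units = mm
G90 ; absolute positioning
G28 ; home
; layer 1
G0 Z1.857
G0 X26.000 Y14.000
G1 X21.482 Y23.382
G1 X11.330 Y25.699
G1 X3.188 Y19.206
G1 X3.188 Y8.794
G1 X11.330 Y2.301
G1 X21.482 Y4.618
G1 X26.000 Y14.000
; layer 2
G0 Z3.714
G0 X24.000 Y14.000
G1 X20.235 Y21.819
G1 X11.775 Y23.749
G1 X4.990 Y18.339
G1 X4.990 Y9.661
G1 X11.775 Y4.251
G1 X20.235 Y6.181
G1 X24.000 Y14.000
; layer 3
G0 Z5.571
G0 X22.000 Y14.000
G1 X18.988 Y20.255
G1 X12.220 Y21.799
G1 X6.792 Y17.471
G1 X6.792 Y10.529
G1 X12.220 Y6.201
G1 X18.988 Y7.745
G1 X22.000 Y14.000
; layer 4
G0 Z7.429
G0 X20.000 Y14.000
G1 X17.741 Y18.691
G1 X12.665 Y19.850
G1 X8.594 Y16.603
G1 X8.594 Y11.397
G1 X12.665 Y8.150
G1 X17.741 Y9.309
G1 X20.000 Y14.000
; layer 5
G0 Z9.286
G0 X18.000 Y14.000
G1 X16.494 Y17.127
G1 X13.110 Y17.900
G1 X10.396 Y15.735
G1 X10.396 Y12.265
G1 X13.110 Y10.100
G1 X16.494 Y10.873
G1 X18.000 Y14.000
; layer 6
G0 Z11.143
G0 X16.000 Y14.000
G1 X15.247 Y15.564
G1 X13.555 Y15.950
G1 X12.198 Y14.868
G1 X12.198 Y13.132
G1 X13.555 Y12.050
G1 X15.247 Y12.436
G1 X16.000 Y14.000
M2 ; end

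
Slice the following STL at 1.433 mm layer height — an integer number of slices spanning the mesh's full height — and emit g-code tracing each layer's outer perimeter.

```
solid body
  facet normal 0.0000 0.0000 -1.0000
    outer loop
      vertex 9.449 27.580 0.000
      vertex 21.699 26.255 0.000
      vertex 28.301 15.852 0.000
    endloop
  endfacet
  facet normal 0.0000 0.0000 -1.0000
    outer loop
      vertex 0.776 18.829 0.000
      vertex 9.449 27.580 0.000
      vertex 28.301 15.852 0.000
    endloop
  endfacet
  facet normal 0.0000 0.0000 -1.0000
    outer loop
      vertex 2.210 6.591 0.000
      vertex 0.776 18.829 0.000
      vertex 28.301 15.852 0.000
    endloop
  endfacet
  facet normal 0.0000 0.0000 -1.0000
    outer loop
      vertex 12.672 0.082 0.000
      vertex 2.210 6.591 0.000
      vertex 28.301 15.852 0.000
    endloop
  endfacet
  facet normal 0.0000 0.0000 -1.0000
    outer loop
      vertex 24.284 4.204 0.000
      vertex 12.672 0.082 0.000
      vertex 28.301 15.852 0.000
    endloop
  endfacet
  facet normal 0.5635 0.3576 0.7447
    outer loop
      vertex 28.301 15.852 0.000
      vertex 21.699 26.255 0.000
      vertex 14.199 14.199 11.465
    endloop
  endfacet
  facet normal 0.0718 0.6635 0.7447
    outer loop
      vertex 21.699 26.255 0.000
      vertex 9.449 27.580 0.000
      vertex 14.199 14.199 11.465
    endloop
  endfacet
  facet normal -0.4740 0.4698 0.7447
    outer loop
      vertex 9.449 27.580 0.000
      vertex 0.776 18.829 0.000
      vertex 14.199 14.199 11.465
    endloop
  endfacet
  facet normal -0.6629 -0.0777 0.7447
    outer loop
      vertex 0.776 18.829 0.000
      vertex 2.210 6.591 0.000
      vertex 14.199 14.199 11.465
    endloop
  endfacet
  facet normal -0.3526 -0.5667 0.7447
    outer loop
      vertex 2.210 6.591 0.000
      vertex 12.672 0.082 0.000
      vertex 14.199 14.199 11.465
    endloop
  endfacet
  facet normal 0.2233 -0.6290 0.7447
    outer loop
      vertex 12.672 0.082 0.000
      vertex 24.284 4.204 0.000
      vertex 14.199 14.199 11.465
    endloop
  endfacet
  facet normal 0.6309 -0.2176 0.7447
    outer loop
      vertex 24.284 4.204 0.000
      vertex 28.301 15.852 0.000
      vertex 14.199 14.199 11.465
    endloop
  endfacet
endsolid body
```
; perimeter-only toolpath
G21 ; units = mm
G90 ; absolute positioning
G28 ; home
; layer 1
G0 Z1.433
G0 X26.538 Y15.645
G1 X20.762 Y24.748
G1 X10.043 Y25.907
G1 X2.454 Y18.250
G1 X3.709 Y7.542
G1 X12.863 Y1.847
G1 X23.023 Y5.453
G1 X26.538 Y15.645
; layer 2
G0 Z2.866
G0 X24.775 Y15.439
G1 X19.824 Y23.241
G1 X10.636 Y24.235
G1 X4.132 Y17.672
G1 X5.207 Y8.493
G1 X13.054 Y3.611
G1 X21.763 Y6.703
G1 X24.775 Y15.439
; layer 3
G0 Z4.299
G0 X23.013 Y15.232
G1 X18.887 Y21.734
G1 X11.230 Y22.562
G1 X5.810 Y17.093
G1 X6.706 Y9.444
G1 X13.245 Y5.376
G1 X20.502 Y7.952
G1 X23.013 Y15.232
; layer 4
G0 Z5.732
G0 X21.250 Y15.026
G1 X17.949 Y20.227
G1 X11.824 Y20.889
G1 X7.487 Y16.514
G1 X8.204 Y10.395
G1 X13.436 Y7.141
G1 X19.241 Y9.201
G1 X21.250 Y15.026
; layer 5
G0 Z7.166
G0 X19.487 Y14.819
G1 X17.012 Y18.720
G1 X12.418 Y19.217
G1 X9.165 Y15.935
G1 X9.703 Y11.346
G1 X13.626 Y8.905
G1 X17.981 Y10.451
G1 X19.487 Y14.819
; layer 6
G0 Z8.599
G0 X17.725 Y14.612
G1 X16.074 Y17.213
G1 X13.011 Y17.544
G1 X10.843 Y15.357
G1 X11.202 Y12.297
G1 X13.817 Y10.670
G1 X16.720 Y11.700
G1 X17.725 Y14.612
; layer 7
G0 Z10.032
G0 X15.962 Y14.406
G1 X15.136 Y15.706
G1 X13.605 Y15.872
G1 X12.521 Y14.778
G1 X12.700 Y13.248
G1 X14.008 Y12.434
G1 X15.460 Y12.950
G1 X15.962 Y14.406
M2 ; end

The solid is a regular 7-sided pyramid, base circumscribed radius ≈ 14.2 mm, apex at z ≈ 11.5 mm. Slicing at Δz = 1.433 mm — 8 equal slices spanning the solid's height, so layer i sits at z = i·h/8 — gives 7 non-empty perimeters. Each is a 7-segment closed polygon; G0 lifts to the layer z and rapids to the start vertex, then G1 traces the edges. The cross-section shrinks linearly with z (the slice at the apex is degenerate and omitted).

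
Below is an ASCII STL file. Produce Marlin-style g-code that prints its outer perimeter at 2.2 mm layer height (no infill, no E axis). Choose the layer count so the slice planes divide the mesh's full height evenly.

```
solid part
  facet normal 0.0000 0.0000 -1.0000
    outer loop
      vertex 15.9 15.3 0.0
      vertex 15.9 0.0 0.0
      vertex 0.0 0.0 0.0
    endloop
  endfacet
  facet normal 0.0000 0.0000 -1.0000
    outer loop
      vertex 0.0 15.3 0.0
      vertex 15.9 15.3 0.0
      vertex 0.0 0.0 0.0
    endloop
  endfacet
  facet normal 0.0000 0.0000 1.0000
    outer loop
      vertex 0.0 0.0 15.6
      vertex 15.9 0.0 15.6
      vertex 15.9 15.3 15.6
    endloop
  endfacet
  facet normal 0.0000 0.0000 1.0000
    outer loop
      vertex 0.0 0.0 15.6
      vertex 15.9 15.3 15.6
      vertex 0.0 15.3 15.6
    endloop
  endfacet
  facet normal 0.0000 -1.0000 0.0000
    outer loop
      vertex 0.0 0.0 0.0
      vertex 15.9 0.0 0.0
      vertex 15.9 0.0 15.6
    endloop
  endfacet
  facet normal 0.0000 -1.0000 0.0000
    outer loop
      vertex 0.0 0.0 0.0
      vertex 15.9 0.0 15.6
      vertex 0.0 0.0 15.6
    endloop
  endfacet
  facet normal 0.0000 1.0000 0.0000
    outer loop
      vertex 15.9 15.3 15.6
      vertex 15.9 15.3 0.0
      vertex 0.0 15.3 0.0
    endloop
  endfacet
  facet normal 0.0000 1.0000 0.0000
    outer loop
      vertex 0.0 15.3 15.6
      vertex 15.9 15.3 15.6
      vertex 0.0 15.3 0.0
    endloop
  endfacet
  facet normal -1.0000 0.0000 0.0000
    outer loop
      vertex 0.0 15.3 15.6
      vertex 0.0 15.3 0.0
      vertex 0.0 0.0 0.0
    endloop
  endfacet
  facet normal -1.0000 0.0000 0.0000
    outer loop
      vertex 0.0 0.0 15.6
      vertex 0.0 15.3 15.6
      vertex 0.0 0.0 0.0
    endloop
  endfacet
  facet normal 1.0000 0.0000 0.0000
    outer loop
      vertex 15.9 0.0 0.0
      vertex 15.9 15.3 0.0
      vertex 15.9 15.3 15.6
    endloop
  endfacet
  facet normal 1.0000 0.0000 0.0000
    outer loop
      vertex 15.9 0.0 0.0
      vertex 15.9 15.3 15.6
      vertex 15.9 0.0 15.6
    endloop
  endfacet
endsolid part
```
; perimeter-only toolpath
G21 ; units = mm
G90 ; absolute positioning
G28 ; home
; layer 1
G0 Z2.2
G0 X0.0 Y0.0
G1 X15.9 Y0.0
G1 X15.9 Y15.3
G1 X0.0 Y15.3
G1 X0.0 Y0.0
; layer 2
G0 Z4.5
G0 X0.0 Y0.0
G1 X15.9 Y0.0
G1 X15.9 Y15.3
G1 X0.0 Y15.3
G1 X0.0 Y0.0
; layer 3
G0 Z6.7
G0 X0.0 Y0.0
G1 X15.9 Y0.0
G1 X15.9 Y15.3
G1 X0.0 Y15.3
G1 X0.0 Y0.0
; layer 4
G0 Z8.9
G0 X0.0 Y0.0
G1 X15.9 Y0.0
G1 X15.9 Y15.3
G1 X0.0 Y15.3
G1 X0.0 Y0.0
; layer 5
G0 Z11.1
G0 X0.0 Y0.0
G1 X15.9 Y0.0
G1 X15.9 Y15.3
G1 X0.0 Y15.3
G1 X0.0 Y0.0
; layer 6
G0 Z13.4
G0 X0.0 Y0.0
G1 X15.9 Y0.0
G1 X15.9 Y15.3
G1 X0.0 Y15.3
G1 X0.0 Y0.0
; layer 7
G0 Z15.6
G0 X0.0 Y0.0
G1 X15.9 Y0.0
G1 X15.9 Y15.3
G1 X0.0 Y15.3
G1 X0.0 Y0.0
M2 ; end

The solid is a rectangular box, roughly 15.9 × 15.3 mm footprint and 15.6 mm tall. Slicing at Δz = 2.2 mm — 7 equal slices spanning the solid's height, so layer i sits at z = i·h/7 — gives 7 non-empty perimeters. Each is a 4-segment closed polygon; G0 lifts to the layer z and rapids to the start vertex, then G1 traces the edges.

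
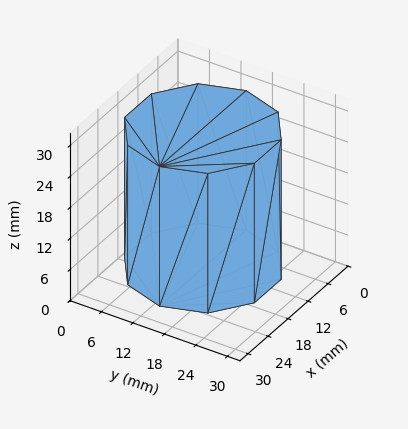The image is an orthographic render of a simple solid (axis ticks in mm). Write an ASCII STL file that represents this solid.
Reading the render: the shape is a regular 10-sided prism (a cylinder approximated with 10 flat sides), circumscribed radius ≈ 13 mm, height ≈ 27 mm (dimensions read to the nearest mm from the axis ticks). For the STL, each face is triangulated and given an outward normal.

solid part
  facet normal 0.0000 0.0000 -1.0000
    outer loop
      vertex 17.02 25.36 0.00
      vertex 23.52 20.64 0.00
      vertex 26.00 13.00 0.00
    endloop
  endfacet
  facet normal 0.0000 0.0000 -1.0000
    outer loop
      vertex 8.98 25.36 0.00
      vertex 17.02 25.36 0.00
      vertex 26.00 13.00 0.00
    endloop
  endfacet
  facet normal 0.0000 0.0000 -1.0000
    outer loop
      vertex 2.48 20.64 0.00
      vertex 8.98 25.36 0.00
      vertex 26.00 13.00 0.00
    endloop
  endfacet
  facet normal 0.0000 0.0000 -1.0000
    outer loop
      vertex 0.00 13.00 0.00
      vertex 2.48 20.64 0.00
      vertex 26.00 13.00 0.00
    endloop
  endfacet
  facet normal 0.0000 0.0000 -1.0000
    outer loop
      vertex 2.48 5.36 0.00
      vertex 0.00 13.00 0.00
      vertex 26.00 13.00 0.00
    endloop
  endfacet
  facet normal 0.0000 0.0000 -1.0000
    outer loop
      vertex 8.98 0.64 0.00
      vertex 2.48 5.36 0.00
      vertex 26.00 13.00 0.00
    endloop
  endfacet
  facet normal 0.0000 0.0000 -1.0000
    outer loop
      vertex 17.02 0.64 0.00
      vertex 8.98 0.64 0.00
      vertex 26.00 13.00 0.00
    endloop
  endfacet
  facet normal 0.0000 0.0000 -1.0000
    outer loop
      vertex 23.52 5.36 0.00
      vertex 17.02 0.64 0.00
      vertex 26.00 13.00 0.00
    endloop
  endfacet
  facet normal 0.0000 0.0000 1.0000
    outer loop
      vertex 26.00 13.00 27.00
      vertex 23.52 20.64 27.00
      vertex 17.02 25.36 27.00
    endloop
  endfacet
  facet normal 0.0000 0.0000 1.0000
    outer loop
      vertex 26.00 13.00 27.00
      vertex 17.02 25.36 27.00
      vertex 8.98 25.36 27.00
    endloop
  endfacet
  facet normal 0.0000 0.0000 1.0000
    outer loop
      vertex 26.00 13.00 27.00
      vertex 8.98 25.36 27.00
      vertex 2.48 20.64 27.00
    endloop
  endfacet
  facet normal 0.0000 0.0000 1.0000
    outer loop
      vertex 26.00 13.00 27.00
      vertex 2.48 20.64 27.00
      vertex 0.00 13.00 27.00
    endloop
  endfacet
  facet normal 0.0000 0.0000 1.0000
    outer loop
      vertex 26.00 13.00 27.00
      vertex 0.00 13.00 27.00
      vertex 2.48 5.36 27.00
    endloop
  endfacet
  facet normal 0.0000 0.0000 1.0000
    outer loop
      vertex 26.00 13.00 27.00
      vertex 2.48 5.36 27.00
      vertex 8.98 0.64 27.00
    endloop
  endfacet
  facet normal 0.0000 0.0000 1.0000
    outer loop
      vertex 26.00 13.00 27.00
      vertex 8.98 0.64 27.00
      vertex 17.02 0.64 27.00
    endloop
  endfacet
  facet normal 0.0000 0.0000 1.0000
    outer loop
      vertex 26.00 13.00 27.00
      vertex 17.02 0.64 27.00
      vertex 23.52 5.36 27.00
    endloop
  endfacet
  facet normal 0.9511 0.3087 0.0000
    outer loop
      vertex 26.00 13.00 0.00
      vertex 23.52 20.64 0.00
      vertex 23.52 20.64 27.00
    endloop
  endfacet
  facet normal 0.9511 0.3087 0.0000
    outer loop
      vertex 26.00 13.00 0.00
      vertex 23.52 20.64 27.00
      vertex 26.00 13.00 27.00
    endloop
  endfacet
  facet normal 0.5876 0.8092 0.0000
    outer loop
      vertex 23.52 20.64 0.00
      vertex 17.02 25.36 0.00
      vertex 17.02 25.36 27.00
    endloop
  endfacet
  facet normal 0.5876 0.8092 0.0000
    outer loop
      vertex 23.52 20.64 0.00
      vertex 17.02 25.36 27.00
      vertex 23.52 20.64 27.00
    endloop
  endfacet
  facet normal 0.0000 1.0000 0.0000
    outer loop
      vertex 17.02 25.36 0.00
      vertex 8.98 25.36 0.00
      vertex 8.98 25.36 27.00
    endloop
  endfacet
  facet normal 0.0000 1.0000 0.0000
    outer loop
      vertex 17.02 25.36 0.00
      vertex 8.98 25.36 27.00
      vertex 17.02 25.36 27.00
    endloop
  endfacet
  facet normal -0.5876 0.8092 0.0000
    outer loop
      vertex 8.98 25.36 0.00
      vertex 2.48 20.64 0.00
      vertex 2.48 20.64 27.00
    endloop
  endfacet
  facet normal -0.5876 0.8092 0.0000
    outer loop
      vertex 8.98 25.36 0.00
      vertex 2.48 20.64 27.00
      vertex 8.98 25.36 27.00
    endloop
  endfacet
  facet normal -0.9511 0.3087 0.0000
    outer loop
      vertex 2.48 20.64 0.00
      vertex 0.00 13.00 0.00
      vertex 0.00 13.00 27.00
    endloop
  endfacet
  facet normal -0.9511 0.3087 0.0000
    outer loop
      vertex 2.48 20.64 0.00
      vertex 0.00 13.00 27.00
      vertex 2.48 20.64 27.00
    endloop
  endfacet
  facet normal -0.9511 -0.3087 0.0000
    outer loop
      vertex 0.00 13.00 0.00
      vertex 2.48 5.36 0.00
      vertex 2.48 5.36 27.00
    endloop
  endfacet
  facet normal -0.9511 -0.3087 0.0000
    outer loop
      vertex 0.00 13.00 0.00
      vertex 2.48 5.36 27.00
      vertex 0.00 13.00 27.00
    endloop
  endfacet
  facet normal -0.5876 -0.8092 0.0000
    outer loop
      vertex 2.48 5.36 0.00
      vertex 8.98 0.64 0.00
      vertex 8.98 0.64 27.00
    endloop
  endfacet
  facet normal -0.5876 -0.8092 0.0000
    outer loop
      vertex 2.48 5.36 0.00
      vertex 8.98 0.64 27.00
      vertex 2.48 5.36 27.00
    endloop
  endfacet
  facet normal 0.0000 -1.0000 0.0000
    outer loop
      vertex 8.98 0.64 0.00
      vertex 17.02 0.64 0.00
      vertex 17.02 0.64 27.00
    endloop
  endfacet
  facet normal 0.0000 -1.0000 0.0000
    outer loop
      vertex 8.98 0.64 0.00
      vertex 17.02 0.64 27.00
      vertex 8.98 0.64 27.00
    endloop
  endfacet
  facet normal 0.5876 -0.8092 0.0000
    outer loop
      vertex 17.02 0.64 0.00
      vertex 23.52 5.36 0.00
      vertex 23.52 5.36 27.00
    endloop
  endfacet
  facet normal 0.5876 -0.8092 0.0000
    outer loop
      vertex 17.02 0.64 0.00
      vertex 23.52 5.36 27.00
      vertex 17.02 0.64 27.00
    endloop
  endfacet
  facet normal 0.9511 -0.3087 0.0000
    outer loop
      vertex 23.52 5.36 0.00
      vertex 26.00 13.00 0.00
      vertex 26.00 13.00 27.00
    endloop
  endfacet
  facet normal 0.9511 -0.3087 0.0000
    outer loop
      vertex 23.52 5.36 0.00
      vertex 26.00 13.00 27.00
      vertex 23.52 5.36 27.00
    endloop
  endfacet
endsolid part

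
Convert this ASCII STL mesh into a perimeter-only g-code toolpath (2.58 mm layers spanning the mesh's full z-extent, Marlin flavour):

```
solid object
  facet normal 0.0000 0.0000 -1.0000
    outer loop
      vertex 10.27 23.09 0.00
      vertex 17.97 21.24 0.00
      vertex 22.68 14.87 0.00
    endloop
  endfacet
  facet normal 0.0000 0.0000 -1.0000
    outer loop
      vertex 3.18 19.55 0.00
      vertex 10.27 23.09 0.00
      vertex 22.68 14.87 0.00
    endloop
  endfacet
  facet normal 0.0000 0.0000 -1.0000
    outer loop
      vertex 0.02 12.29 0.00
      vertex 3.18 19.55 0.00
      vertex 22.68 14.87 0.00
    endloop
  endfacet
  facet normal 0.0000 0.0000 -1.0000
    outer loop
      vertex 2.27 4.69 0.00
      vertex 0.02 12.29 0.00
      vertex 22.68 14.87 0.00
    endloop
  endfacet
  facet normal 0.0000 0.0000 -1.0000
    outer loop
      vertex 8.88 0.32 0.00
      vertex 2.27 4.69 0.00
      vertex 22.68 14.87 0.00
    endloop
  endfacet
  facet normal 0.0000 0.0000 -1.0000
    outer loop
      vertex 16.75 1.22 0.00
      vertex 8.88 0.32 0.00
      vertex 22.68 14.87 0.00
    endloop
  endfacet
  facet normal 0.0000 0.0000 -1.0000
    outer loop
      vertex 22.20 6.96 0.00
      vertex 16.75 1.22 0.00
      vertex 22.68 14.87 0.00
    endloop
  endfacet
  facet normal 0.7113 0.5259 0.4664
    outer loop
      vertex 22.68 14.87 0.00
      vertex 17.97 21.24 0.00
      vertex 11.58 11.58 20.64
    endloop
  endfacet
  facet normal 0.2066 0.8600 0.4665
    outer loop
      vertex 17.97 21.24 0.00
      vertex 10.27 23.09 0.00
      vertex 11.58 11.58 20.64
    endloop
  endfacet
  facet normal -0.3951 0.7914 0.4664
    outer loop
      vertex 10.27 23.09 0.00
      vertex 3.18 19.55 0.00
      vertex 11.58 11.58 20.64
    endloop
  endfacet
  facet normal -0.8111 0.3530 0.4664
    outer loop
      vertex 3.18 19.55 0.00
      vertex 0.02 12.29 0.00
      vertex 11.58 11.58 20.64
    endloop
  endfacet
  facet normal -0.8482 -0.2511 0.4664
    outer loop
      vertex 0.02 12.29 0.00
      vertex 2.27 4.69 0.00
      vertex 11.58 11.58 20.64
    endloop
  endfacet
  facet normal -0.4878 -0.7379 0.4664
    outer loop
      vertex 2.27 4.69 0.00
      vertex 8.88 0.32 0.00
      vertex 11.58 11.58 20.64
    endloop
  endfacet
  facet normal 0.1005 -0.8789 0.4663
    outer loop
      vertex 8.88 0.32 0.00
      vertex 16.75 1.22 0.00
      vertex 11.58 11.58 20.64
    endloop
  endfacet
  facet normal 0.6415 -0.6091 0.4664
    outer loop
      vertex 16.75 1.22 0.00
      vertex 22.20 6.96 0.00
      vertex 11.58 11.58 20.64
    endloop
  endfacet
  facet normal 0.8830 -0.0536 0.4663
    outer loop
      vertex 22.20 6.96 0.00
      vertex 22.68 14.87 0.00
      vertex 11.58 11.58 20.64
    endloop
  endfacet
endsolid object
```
; perimeter-only toolpath
G21 ; units = mm
G90 ; absolute positioning
G28 ; home
; layer 1
G0 Z2.58
G0 X21.29 Y14.46
G1 X17.17 Y20.03
G1 X10.43 Y21.65
G1 X4.23 Y18.55
G1 X1.47 Y12.20
G1 X3.43 Y5.55
G1 X9.22 Y1.73
G1 X16.10 Y2.51
G1 X20.87 Y7.54
G1 X21.29 Y14.46
; layer 2
G0 Z5.16
G0 X19.90 Y14.05
G1 X16.37 Y18.82
G1 X10.60 Y20.21
G1 X5.28 Y17.56
G1 X2.91 Y12.11
G1 X4.60 Y6.41
G1 X9.55 Y3.13
G1 X15.46 Y3.81
G1 X19.54 Y8.12
G1 X19.90 Y14.05
; layer 3
G0 Z7.74
G0 X18.52 Y13.64
G1 X15.57 Y17.62
G1 X10.76 Y18.77
G1 X6.33 Y16.56
G1 X4.36 Y12.02
G1 X5.76 Y7.27
G1 X9.89 Y4.54
G1 X14.81 Y5.11
G1 X18.22 Y8.69
G1 X18.52 Y13.64
; layer 4
G0 Z10.32
G0 X17.13 Y13.22
G1 X14.77 Y16.41
G1 X10.93 Y17.34
G1 X7.38 Y15.57
G1 X5.80 Y11.93
G1 X6.92 Y8.13
G1 X10.23 Y5.95
G1 X14.16 Y6.40
G1 X16.89 Y9.27
G1 X17.13 Y13.22
; layer 5
G0 Z12.90
G0 X15.74 Y12.81
G1 X13.98 Y15.20
G1 X11.09 Y15.90
G1 X8.43 Y14.57
G1 X7.25 Y11.85
G1 X8.09 Y9.00
G1 X10.57 Y7.36
G1 X13.52 Y7.70
G1 X15.56 Y9.85
G1 X15.74 Y12.81
; layer 6
G0 Z15.48
G0 X14.36 Y12.40
G1 X13.18 Y14.00
G1 X11.25 Y14.46
G1 X9.48 Y13.57
G1 X8.69 Y11.76
G1 X9.25 Y9.86
G1 X10.91 Y8.77
G1 X12.87 Y8.99
G1 X14.23 Y10.43
G1 X14.36 Y12.40
; layer 7
G0 Z18.06
G0 X12.97 Y11.99
G1 X12.38 Y12.79
G1 X11.42 Y13.02
G1 X10.53 Y12.58
G1 X10.14 Y11.67
G1 X10.42 Y10.72
G1 X11.24 Y10.17
G1 X12.23 Y10.29
G1 X12.91 Y11.00
G1 X12.97 Y11.99
M2 ; end

The solid is a regular 9-sided pyramid, base circumscribed radius ≈ 11.6 mm, apex at z ≈ 20.6 mm. Slicing at Δz = 2.58 mm — 8 equal slices spanning the solid's height, so layer i sits at z = i·h/8 — gives 7 non-empty perimeters. Each is a 9-segment closed polygon; G0 lifts to the layer z and rapids to the start vertex, then G1 traces the edges. The cross-section shrinks linearly with z (the slice at the apex is degenerate and omitted).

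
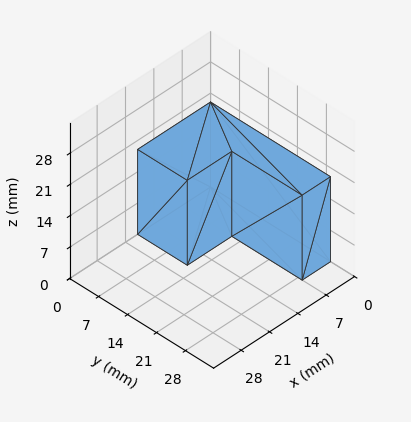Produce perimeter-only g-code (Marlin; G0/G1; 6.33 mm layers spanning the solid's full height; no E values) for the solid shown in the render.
Reading the render: the shape is an L-shaped prism: outer 18 × 29 mm, arm thicknesses ≈ 12 mm (horizontal) and 7 mm (vertical), extruded 19 mm in z (dimensions read to the nearest mm from the axis ticks). For the g-code, the solid's height is divided into equal slices at the stated Δz and each level perimeter traced with G1 moves after a G0 lift.

; perimeter-only toolpath
G21 ; units = mm
G90 ; absolute positioning
G28 ; home
; layer 1
G0 Z6.33
G0 X0.00 Y0.00
G1 X18.00 Y0.00
G1 X18.00 Y12.00
G1 X7.00 Y12.00
G1 X7.00 Y29.00
G1 X0.00 Y29.00
G1 X0.00 Y0.00
; layer 2
G0 Z12.67
G0 X0.00 Y0.00
G1 X18.00 Y0.00
G1 X18.00 Y12.00
G1 X7.00 Y12.00
G1 X7.00 Y29.00
G1 X0.00 Y29.00
G1 X0.00 Y0.00
; layer 3
G0 Z19.00
G0 X0.00 Y0.00
G1 X18.00 Y0.00
G1 X18.00 Y12.00
G1 X7.00 Y12.00
G1 X7.00 Y29.00
G1 X0.00 Y29.00
G1 X0.00 Y0.00
M2 ; end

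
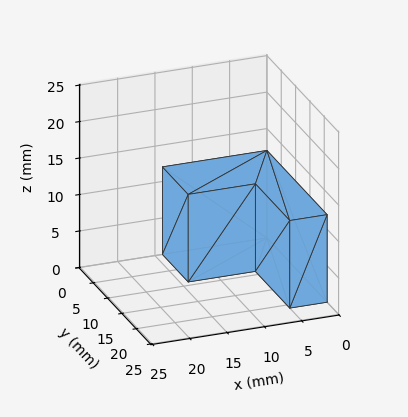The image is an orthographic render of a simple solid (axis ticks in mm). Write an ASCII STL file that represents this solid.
Reading the render: the shape is an L-shaped prism: outer 14 × 21 mm, arm thicknesses ≈ 9 mm (horizontal) and 5 mm (vertical), extruded 12 mm in z (dimensions read to the nearest mm from the axis ticks). For the STL, each face is triangulated and given an outward normal.

solid part
  facet normal 0.0000 0.0000 -1.0000
    outer loop
      vertex 14.00 9.00 0.00
      vertex 14.00 0.00 0.00
      vertex 0.00 0.00 0.00
    endloop
  endfacet
  facet normal 0.0000 0.0000 -1.0000
    outer loop
      vertex 5.00 9.00 0.00
      vertex 14.00 9.00 0.00
      vertex 0.00 0.00 0.00
    endloop
  endfacet
  facet normal 0.0000 0.0000 -1.0000
    outer loop
      vertex 5.00 21.00 0.00
      vertex 5.00 9.00 0.00
      vertex 0.00 0.00 0.00
    endloop
  endfacet
  facet normal 0.0000 0.0000 -1.0000
    outer loop
      vertex 0.00 21.00 0.00
      vertex 5.00 21.00 0.00
      vertex 0.00 0.00 0.00
    endloop
  endfacet
  facet normal 0.0000 0.0000 1.0000
    outer loop
      vertex 0.00 0.00 12.00
      vertex 14.00 0.00 12.00
      vertex 14.00 9.00 12.00
    endloop
  endfacet
  facet normal 0.0000 0.0000 1.0000
    outer loop
      vertex 0.00 0.00 12.00
      vertex 14.00 9.00 12.00
      vertex 5.00 9.00 12.00
    endloop
  endfacet
  facet normal 0.0000 0.0000 1.0000
    outer loop
      vertex 0.00 0.00 12.00
      vertex 5.00 9.00 12.00
      vertex 5.00 21.00 12.00
    endloop
  endfacet
  facet normal 0.0000 0.0000 1.0000
    outer loop
      vertex 0.00 0.00 12.00
      vertex 5.00 21.00 12.00
      vertex 0.00 21.00 12.00
    endloop
  endfacet
  facet normal 0.0000 -1.0000 0.0000
    outer loop
      vertex 0.00 0.00 0.00
      vertex 14.00 0.00 0.00
      vertex 14.00 0.00 12.00
    endloop
  endfacet
  facet normal 0.0000 -1.0000 0.0000
    outer loop
      vertex 0.00 0.00 0.00
      vertex 14.00 0.00 12.00
      vertex 0.00 0.00 12.00
    endloop
  endfacet
  facet normal 1.0000 0.0000 0.0000
    outer loop
      vertex 14.00 0.00 0.00
      vertex 14.00 9.00 0.00
      vertex 14.00 9.00 12.00
    endloop
  endfacet
  facet normal 1.0000 0.0000 0.0000
    outer loop
      vertex 14.00 0.00 0.00
      vertex 14.00 9.00 12.00
      vertex 14.00 0.00 12.00
    endloop
  endfacet
  facet normal 0.0000 1.0000 0.0000
    outer loop
      vertex 14.00 9.00 0.00
      vertex 5.00 9.00 0.00
      vertex 5.00 9.00 12.00
    endloop
  endfacet
  facet normal 0.0000 1.0000 0.0000
    outer loop
      vertex 14.00 9.00 0.00
      vertex 5.00 9.00 12.00
      vertex 14.00 9.00 12.00
    endloop
  endfacet
  facet normal 1.0000 0.0000 0.0000
    outer loop
      vertex 5.00 9.00 0.00
      vertex 5.00 21.00 0.00
      vertex 5.00 21.00 12.00
    endloop
  endfacet
  facet normal 1.0000 0.0000 0.0000
    outer loop
      vertex 5.00 9.00 0.00
      vertex 5.00 21.00 12.00
      vertex 5.00 9.00 12.00
    endloop
  endfacet
  facet normal 0.0000 1.0000 0.0000
    outer loop
      vertex 5.00 21.00 0.00
      vertex 0.00 21.00 0.00
      vertex 0.00 21.00 12.00
    endloop
  endfacet
  facet normal 0.0000 1.0000 0.0000
    outer loop
      vertex 5.00 21.00 0.00
      vertex 0.00 21.00 12.00
      vertex 5.00 21.00 12.00
    endloop
  endfacet
  facet normal -1.0000 0.0000 0.0000
    outer loop
      vertex 0.00 21.00 0.00
      vertex 0.00 0.00 0.00
      vertex 0.00 0.00 12.00
    endloop
  endfacet
  facet normal -1.0000 0.0000 0.0000
    outer loop
      vertex 0.00 21.00 0.00
      vertex 0.00 0.00 12.00
      vertex 0.00 21.00 12.00
    endloop
  endfacet
endsolid part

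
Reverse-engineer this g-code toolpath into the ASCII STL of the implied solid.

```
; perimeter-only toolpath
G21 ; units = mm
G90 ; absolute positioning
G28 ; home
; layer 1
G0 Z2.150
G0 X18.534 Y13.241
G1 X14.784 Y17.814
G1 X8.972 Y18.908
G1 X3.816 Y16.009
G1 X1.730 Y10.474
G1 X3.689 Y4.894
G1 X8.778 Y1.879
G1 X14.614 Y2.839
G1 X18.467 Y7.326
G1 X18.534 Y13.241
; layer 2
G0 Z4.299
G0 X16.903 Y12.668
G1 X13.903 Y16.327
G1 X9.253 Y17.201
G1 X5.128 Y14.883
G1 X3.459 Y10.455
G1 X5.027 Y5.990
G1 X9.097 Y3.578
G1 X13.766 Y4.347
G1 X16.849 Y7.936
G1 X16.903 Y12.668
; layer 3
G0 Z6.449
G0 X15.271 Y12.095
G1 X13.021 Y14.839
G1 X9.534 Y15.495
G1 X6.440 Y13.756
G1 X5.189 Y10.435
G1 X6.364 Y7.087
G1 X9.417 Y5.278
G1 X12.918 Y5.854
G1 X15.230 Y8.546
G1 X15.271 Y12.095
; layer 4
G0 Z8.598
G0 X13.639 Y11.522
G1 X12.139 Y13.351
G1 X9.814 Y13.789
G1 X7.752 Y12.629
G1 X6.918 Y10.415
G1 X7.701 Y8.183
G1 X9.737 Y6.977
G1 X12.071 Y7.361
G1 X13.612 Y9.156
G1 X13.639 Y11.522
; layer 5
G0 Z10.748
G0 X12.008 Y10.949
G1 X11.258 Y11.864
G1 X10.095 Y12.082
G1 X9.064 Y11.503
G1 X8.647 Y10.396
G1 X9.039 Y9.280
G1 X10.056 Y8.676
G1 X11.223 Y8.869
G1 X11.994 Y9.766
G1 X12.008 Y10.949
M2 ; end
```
solid part
  facet normal 0.0000 0.0000 -1.0000
    outer loop
      vertex 8.691 20.614 0.000
      vertex 15.666 19.302 0.000
      vertex 20.166 13.814 0.000
    endloop
  endfacet
  facet normal 0.0000 0.0000 -1.0000
    outer loop
      vertex 2.504 17.136 0.000
      vertex 8.691 20.614 0.000
      vertex 20.166 13.814 0.000
    endloop
  endfacet
  facet normal 0.0000 0.0000 -1.0000
    outer loop
      vertex 0.001 10.494 0.000
      vertex 2.504 17.136 0.000
      vertex 20.166 13.814 0.000
    endloop
  endfacet
  facet normal 0.0000 0.0000 -1.0000
    outer loop
      vertex 2.352 3.797 0.000
      vertex 0.001 10.494 0.000
      vertex 20.166 13.814 0.000
    endloop
  endfacet
  facet normal 0.0000 0.0000 -1.0000
    outer loop
      vertex 8.458 0.179 0.000
      vertex 2.352 3.797 0.000
      vertex 20.166 13.814 0.000
    endloop
  endfacet
  facet normal 0.0000 0.0000 -1.0000
    outer loop
      vertex 15.461 1.332 0.000
      vertex 8.458 0.179 0.000
      vertex 20.166 13.814 0.000
    endloop
  endfacet
  facet normal 0.0000 0.0000 -1.0000
    outer loop
      vertex 20.085 6.716 0.000
      vertex 15.461 1.332 0.000
      vertex 20.166 13.814 0.000
    endloop
  endfacet
  facet normal 0.6168 0.5058 0.6031
    outer loop
      vertex 20.166 13.814 0.000
      vertex 15.666 19.302 0.000
      vertex 10.376 10.376 12.897
    endloop
  endfacet
  facet normal 0.1475 0.7840 0.6031
    outer loop
      vertex 15.666 19.302 0.000
      vertex 8.691 20.614 0.000
      vertex 10.376 10.376 12.897
    endloop
  endfacet
  facet normal -0.3909 0.6954 0.6031
    outer loop
      vertex 8.691 20.614 0.000
      vertex 2.504 17.136 0.000
      vertex 10.376 10.376 12.897
    endloop
  endfacet
  facet normal -0.7465 0.2813 0.6031
    outer loop
      vertex 2.504 17.136 0.000
      vertex 0.001 10.494 0.000
      vertex 10.376 10.376 12.897
    endloop
  endfacet
  facet normal -0.7527 -0.2642 0.6031
    outer loop
      vertex 0.001 10.494 0.000
      vertex 2.352 3.797 0.000
      vertex 10.376 10.376 12.897
    endloop
  endfacet
  facet normal -0.4066 -0.6863 0.6031
    outer loop
      vertex 2.352 3.797 0.000
      vertex 8.458 0.179 0.000
      vertex 10.376 10.376 12.897
    endloop
  endfacet
  facet normal 0.1296 -0.7871 0.6031
    outer loop
      vertex 8.458 0.179 0.000
      vertex 15.461 1.332 0.000
      vertex 10.376 10.376 12.897
    endloop
  endfacet
  facet normal 0.6052 -0.5197 0.6031
    outer loop
      vertex 15.461 1.332 0.000
      vertex 20.085 6.716 0.000
      vertex 10.376 10.376 12.897
    endloop
  endfacet
  facet normal 0.7976 -0.0091 0.6031
    outer loop
      vertex 20.085 6.716 0.000
      vertex 20.166 13.814 0.000
      vertex 10.376 10.376 12.897
    endloop
  endfacet
endsolid part

The G0 Z moves step by Δz≈2.150 mm. The G1 loops shrink linearly with z, so the solid tapers from its base footprint up to z≈12.9. Closing with a flat bottom cap and the tapered top and triangulating gives 16 facets — a regular 9-sided pyramid, base circumscribed radius ≈ 10.4 mm, apex at z ≈ 12.9 mm.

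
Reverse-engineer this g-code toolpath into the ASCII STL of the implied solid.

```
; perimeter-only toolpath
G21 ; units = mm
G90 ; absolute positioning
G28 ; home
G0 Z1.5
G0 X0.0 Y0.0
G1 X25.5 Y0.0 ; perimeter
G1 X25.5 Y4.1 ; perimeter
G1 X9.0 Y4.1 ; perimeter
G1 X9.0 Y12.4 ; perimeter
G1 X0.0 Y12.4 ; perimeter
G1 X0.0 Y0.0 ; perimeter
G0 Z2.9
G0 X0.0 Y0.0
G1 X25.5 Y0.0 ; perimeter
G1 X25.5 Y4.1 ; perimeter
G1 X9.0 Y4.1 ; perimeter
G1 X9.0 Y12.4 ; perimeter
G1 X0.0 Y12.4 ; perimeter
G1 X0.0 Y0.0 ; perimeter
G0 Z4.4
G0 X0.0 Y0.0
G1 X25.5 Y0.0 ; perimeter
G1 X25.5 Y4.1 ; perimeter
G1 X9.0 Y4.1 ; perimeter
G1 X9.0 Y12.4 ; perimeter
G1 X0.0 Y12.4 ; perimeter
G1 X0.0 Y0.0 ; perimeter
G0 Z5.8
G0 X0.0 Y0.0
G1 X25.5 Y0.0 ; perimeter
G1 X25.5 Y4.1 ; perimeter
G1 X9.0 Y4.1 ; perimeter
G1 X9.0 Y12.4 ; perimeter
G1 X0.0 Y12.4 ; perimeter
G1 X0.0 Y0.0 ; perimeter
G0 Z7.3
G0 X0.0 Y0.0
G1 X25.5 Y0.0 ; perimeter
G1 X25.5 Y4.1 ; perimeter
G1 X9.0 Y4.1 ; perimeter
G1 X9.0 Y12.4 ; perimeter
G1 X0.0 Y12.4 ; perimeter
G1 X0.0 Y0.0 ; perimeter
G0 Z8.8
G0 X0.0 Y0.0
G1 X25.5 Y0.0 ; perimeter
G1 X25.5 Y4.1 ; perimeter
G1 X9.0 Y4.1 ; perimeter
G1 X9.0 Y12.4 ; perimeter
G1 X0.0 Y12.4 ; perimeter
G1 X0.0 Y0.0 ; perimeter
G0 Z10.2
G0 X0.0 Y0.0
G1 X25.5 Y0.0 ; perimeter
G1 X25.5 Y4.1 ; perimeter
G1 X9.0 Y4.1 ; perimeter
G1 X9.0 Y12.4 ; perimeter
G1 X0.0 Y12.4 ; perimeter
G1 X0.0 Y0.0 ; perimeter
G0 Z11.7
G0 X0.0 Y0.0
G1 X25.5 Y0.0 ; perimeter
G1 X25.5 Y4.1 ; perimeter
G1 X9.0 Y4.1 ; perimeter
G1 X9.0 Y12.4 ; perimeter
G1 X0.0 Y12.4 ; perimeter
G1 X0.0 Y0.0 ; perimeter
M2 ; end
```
solid part
  facet normal 0.0000 0.0000 -1.0000
    outer loop
      vertex 25.5 4.1 0.0
      vertex 25.5 0.0 0.0
      vertex 0.0 0.0 0.0
    endloop
  endfacet
  facet normal 0.0000 0.0000 -1.0000
    outer loop
      vertex 9.0 4.1 0.0
      vertex 25.5 4.1 0.0
      vertex 0.0 0.0 0.0
    endloop
  endfacet
  facet normal 0.0000 0.0000 -1.0000
    outer loop
      vertex 9.0 12.4 0.0
      vertex 9.0 4.1 0.0
      vertex 0.0 0.0 0.0
    endloop
  endfacet
  facet normal 0.0000 0.0000 -1.0000
    outer loop
      vertex 0.0 12.4 0.0
      vertex 9.0 12.4 0.0
      vertex 0.0 0.0 0.0
    endloop
  endfacet
  facet normal 0.0000 0.0000 1.0000
    outer loop
      vertex 0.0 0.0 11.7
      vertex 25.5 0.0 11.7
      vertex 25.5 4.1 11.7
    endloop
  endfacet
  facet normal 0.0000 0.0000 1.0000
    outer loop
      vertex 0.0 0.0 11.7
      vertex 25.5 4.1 11.7
      vertex 9.0 4.1 11.7
    endloop
  endfacet
  facet normal 0.0000 0.0000 1.0000
    outer loop
      vertex 0.0 0.0 11.7
      vertex 9.0 4.1 11.7
      vertex 9.0 12.4 11.7
    endloop
  endfacet
  facet normal 0.0000 0.0000 1.0000
    outer loop
      vertex 0.0 0.0 11.7
      vertex 9.0 12.4 11.7
      vertex 0.0 12.4 11.7
    endloop
  endfacet
  facet normal 0.0000 -1.0000 0.0000
    outer loop
      vertex 0.0 0.0 0.0
      vertex 25.5 0.0 0.0
      vertex 25.5 0.0 11.7
    endloop
  endfacet
  facet normal 0.0000 -1.0000 0.0000
    outer loop
      vertex 0.0 0.0 0.0
      vertex 25.5 0.0 11.7
      vertex 0.0 0.0 11.7
    endloop
  endfacet
  facet normal 1.0000 0.0000 0.0000
    outer loop
      vertex 25.5 0.0 0.0
      vertex 25.5 4.1 0.0
      vertex 25.5 4.1 11.7
    endloop
  endfacet
  facet normal 1.0000 0.0000 0.0000
    outer loop
      vertex 25.5 0.0 0.0
      vertex 25.5 4.1 11.7
      vertex 25.5 0.0 11.7
    endloop
  endfacet
  facet normal 0.0000 1.0000 0.0000
    outer loop
      vertex 25.5 4.1 0.0
      vertex 9.0 4.1 0.0
      vertex 9.0 4.1 11.7
    endloop
  endfacet
  facet normal 0.0000 1.0000 0.0000
    outer loop
      vertex 25.5 4.1 0.0
      vertex 9.0 4.1 11.7
      vertex 25.5 4.1 11.7
    endloop
  endfacet
  facet normal 1.0000 0.0000 0.0000
    outer loop
      vertex 9.0 4.1 0.0
      vertex 9.0 12.4 0.0
      vertex 9.0 12.4 11.7
    endloop
  endfacet
  facet normal 1.0000 0.0000 0.0000
    outer loop
      vertex 9.0 4.1 0.0
      vertex 9.0 12.4 11.7
      vertex 9.0 4.1 11.7
    endloop
  endfacet
  facet normal 0.0000 1.0000 0.0000
    outer loop
      vertex 9.0 12.4 0.0
      vertex 0.0 12.4 0.0
      vertex 0.0 12.4 11.7
    endloop
  endfacet
  facet normal 0.0000 1.0000 0.0000
    outer loop
      vertex 9.0 12.4 0.0
      vertex 0.0 12.4 11.7
      vertex 9.0 12.4 11.7
    endloop
  endfacet
  facet normal -1.0000 0.0000 0.0000
    outer loop
      vertex 0.0 12.4 0.0
      vertex 0.0 0.0 0.0
      vertex 0.0 0.0 11.7
    endloop
  endfacet
  facet normal -1.0000 0.0000 0.0000
    outer loop
      vertex 0.0 12.4 0.0
      vertex 0.0 0.0 11.7
      vertex 0.0 12.4 11.7
    endloop
  endfacet
endsolid part

The G0 Z moves step by Δz≈1.5 mm. Every layer's G1 loop is the same polygon, so the solid is a straight extrusion of it from z=0 to z≈11.7. Closing with flat bottom and top caps and triangulating gives 20 facets — an L-shaped prism: outer 25.5 × 12.4 mm, arm thicknesses ≈ 4.1 mm (horizontal) and 9 mm (vertical), extruded 11.7 mm in z.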